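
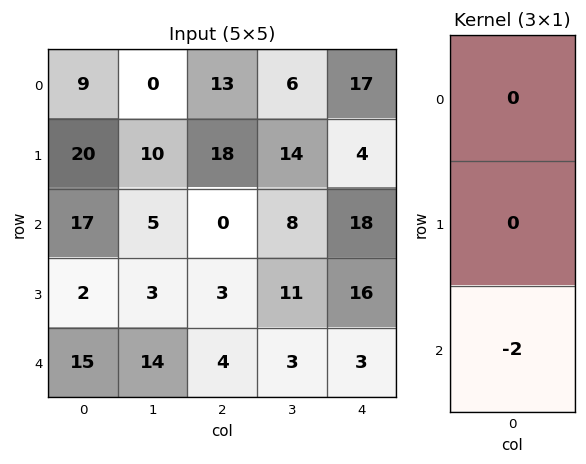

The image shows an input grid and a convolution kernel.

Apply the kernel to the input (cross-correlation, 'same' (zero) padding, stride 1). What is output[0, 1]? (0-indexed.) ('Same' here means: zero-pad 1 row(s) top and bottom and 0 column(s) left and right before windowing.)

The receptive field on the zero-padded input at this output position is [0 / 0 / 10]. Elementwise product with the kernel and sum: 10·-2.

-20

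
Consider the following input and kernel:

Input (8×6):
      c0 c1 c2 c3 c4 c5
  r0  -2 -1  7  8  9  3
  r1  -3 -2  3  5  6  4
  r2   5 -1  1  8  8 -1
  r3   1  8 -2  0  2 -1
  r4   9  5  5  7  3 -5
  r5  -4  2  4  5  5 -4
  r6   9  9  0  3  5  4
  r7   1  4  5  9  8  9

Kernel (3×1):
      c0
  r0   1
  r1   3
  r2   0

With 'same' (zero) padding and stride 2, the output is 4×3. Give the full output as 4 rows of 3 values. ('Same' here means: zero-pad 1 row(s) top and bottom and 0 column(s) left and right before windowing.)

Output[0,0]: The receptive field on the zero-padded input at this output position is [0 / -2 / -3]. Elementwise product with the kernel and sum: 0·1 + -2·3.
Output[0,1]: The receptive field on the zero-padded input at this output position is [0 / 7 / 3]. Elementwise product with the kernel and sum: 0·1 + 7·3.

-6 21 27
12 6 30
28 13 11
23 4 20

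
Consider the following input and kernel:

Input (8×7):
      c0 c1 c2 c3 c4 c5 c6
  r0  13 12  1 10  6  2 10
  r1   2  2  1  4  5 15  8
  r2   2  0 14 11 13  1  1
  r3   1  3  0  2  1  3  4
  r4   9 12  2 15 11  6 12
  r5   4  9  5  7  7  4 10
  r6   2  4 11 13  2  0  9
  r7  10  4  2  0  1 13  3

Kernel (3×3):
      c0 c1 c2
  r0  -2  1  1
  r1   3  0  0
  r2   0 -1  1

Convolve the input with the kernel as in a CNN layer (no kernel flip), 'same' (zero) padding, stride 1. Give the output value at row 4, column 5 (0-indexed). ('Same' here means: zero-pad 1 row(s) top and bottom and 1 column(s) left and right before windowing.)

The receptive field on the zero-padded input at this output position is [1 3 4 / 11 6 12 / 7 4 10]. Elementwise product with the kernel and sum: 1·-2 + 3·1 + 4·1 + 11·3 + 4·-1 + 10·1.

44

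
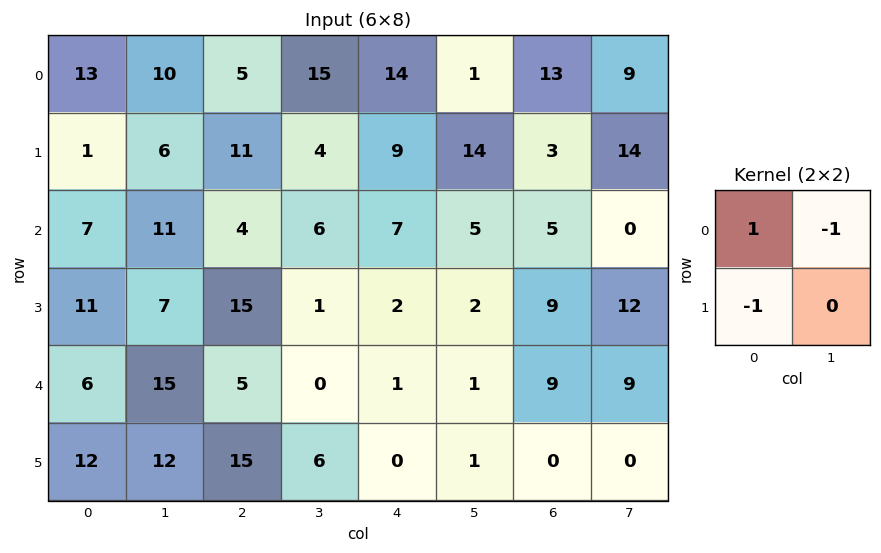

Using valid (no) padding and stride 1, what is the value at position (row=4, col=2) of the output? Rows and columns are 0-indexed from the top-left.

The receptive field on the input at this output position is [5 0 / 15 6]. Elementwise product with the kernel and sum: 5·1 + 0·-1 + 15·-1.

-10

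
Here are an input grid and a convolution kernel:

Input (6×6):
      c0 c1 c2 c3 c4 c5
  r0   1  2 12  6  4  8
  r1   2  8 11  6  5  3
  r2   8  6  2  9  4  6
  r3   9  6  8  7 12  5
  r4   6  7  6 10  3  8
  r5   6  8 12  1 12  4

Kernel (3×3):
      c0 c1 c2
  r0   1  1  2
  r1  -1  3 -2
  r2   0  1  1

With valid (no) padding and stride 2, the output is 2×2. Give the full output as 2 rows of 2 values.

Output[0,0]: The receptive field on the input at this output position is [1 2 12 / 2 8 11 / 8 6 2]. Elementwise product with the kernel and sum: 1·1 + 2·1 + 12·2 + 2·-1 + 8·3 + 11·-2 + 6·1 + 2·1.
Output[0,1]: The receptive field on the input at this output position is [12 6 4 / 11 6 5 / 2 9 4]. Elementwise product with the kernel and sum: 12·1 + 6·1 + 4·2 + 11·-1 + 6·3 + 5·-2 + 9·1 + 4·1.

35 36
24 21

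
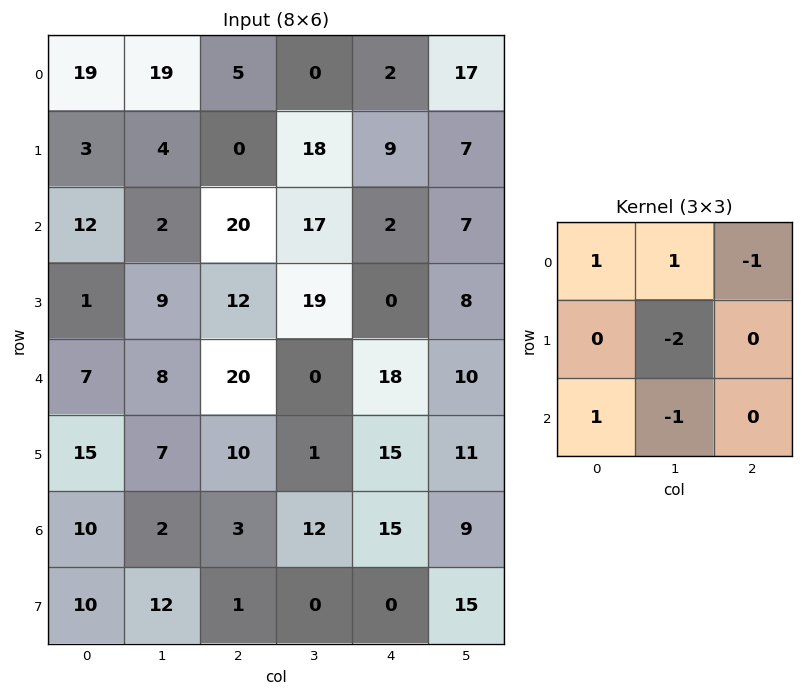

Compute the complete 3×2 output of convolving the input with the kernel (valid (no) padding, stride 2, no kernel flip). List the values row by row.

Output[0,0]: The receptive field on the input at this output position is [19 19 5 / 3 4 0 / 12 2 20]. Elementwise product with the kernel and sum: 19·1 + 19·1 + 5·-1 + 4·-2 + 12·1 + 2·-1.
Output[0,1]: The receptive field on the input at this output position is [5 0 2 / 0 18 9 / 20 17 2]. Elementwise product with the kernel and sum: 5·1 + 0·1 + 2·-1 + 18·-2 + 20·1 + 17·-1.

35 -30
-25 17
-11 -9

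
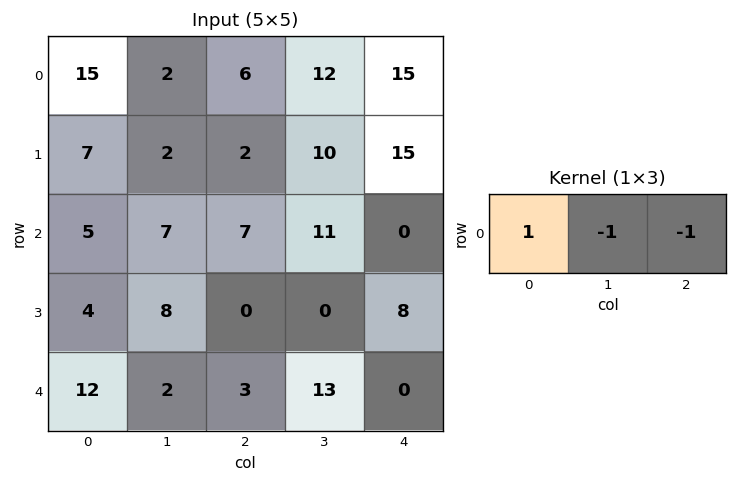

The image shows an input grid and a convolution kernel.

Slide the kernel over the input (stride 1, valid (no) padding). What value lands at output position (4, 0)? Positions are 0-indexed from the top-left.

7

The receptive field on the input at this output position is [12 2 3]. Elementwise product with the kernel and sum: 12·1 + 2·-1 + 3·-1.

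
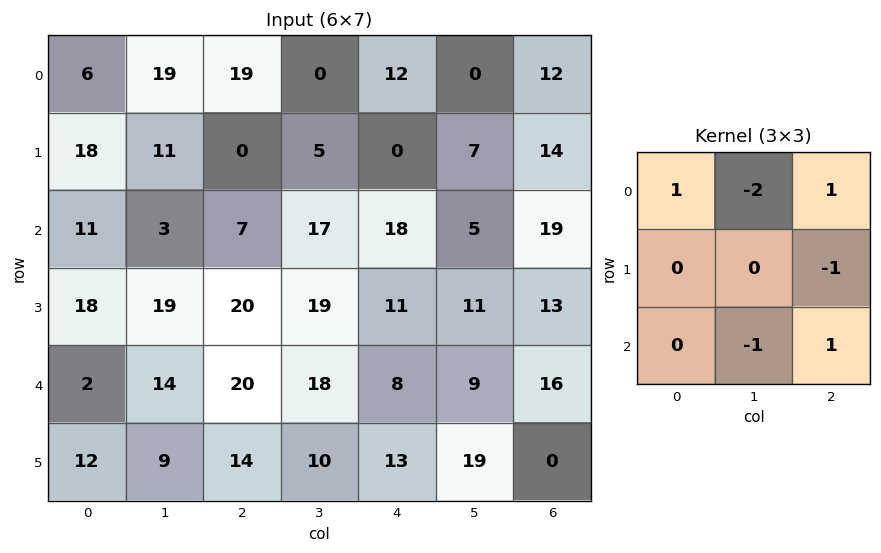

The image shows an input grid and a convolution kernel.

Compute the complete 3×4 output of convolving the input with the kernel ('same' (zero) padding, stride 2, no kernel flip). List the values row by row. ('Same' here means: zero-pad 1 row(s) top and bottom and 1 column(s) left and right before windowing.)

Output[0,0]: The receptive field on the zero-padded input at this output position is [0 0 0 / 0 6 19 / 0 18 11]. Elementwise product with the kernel and sum: 0·1 + 0·-2 + 0·1 + 19·-1 + 18·-1 + 11·1.
Output[0,1]: The receptive field on the zero-padded input at this output position is [0 0 0 / 19 19 0 / 11 0 5]. Elementwise product with the kernel and sum: 0·1 + 0·-2 + 0·1 + 0·-1 + 0·-1 + 5·1.

-26 5 7 -14
-27 -2 7 -34
-34 -24 5 -15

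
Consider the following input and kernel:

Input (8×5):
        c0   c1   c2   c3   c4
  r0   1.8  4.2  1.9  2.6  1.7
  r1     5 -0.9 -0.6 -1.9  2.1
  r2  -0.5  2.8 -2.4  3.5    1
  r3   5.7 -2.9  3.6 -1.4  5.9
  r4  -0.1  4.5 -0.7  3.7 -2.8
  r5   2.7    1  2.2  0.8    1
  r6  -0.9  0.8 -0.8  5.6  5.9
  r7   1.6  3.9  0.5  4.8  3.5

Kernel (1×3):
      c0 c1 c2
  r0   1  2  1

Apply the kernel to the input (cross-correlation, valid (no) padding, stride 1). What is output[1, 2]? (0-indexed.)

The receptive field on the input at this output position is [-0.6 -1.9 2.1]. Elementwise product with the kernel and sum: -0.6·1 + -1.9·2 + 2.1·1.

-2.3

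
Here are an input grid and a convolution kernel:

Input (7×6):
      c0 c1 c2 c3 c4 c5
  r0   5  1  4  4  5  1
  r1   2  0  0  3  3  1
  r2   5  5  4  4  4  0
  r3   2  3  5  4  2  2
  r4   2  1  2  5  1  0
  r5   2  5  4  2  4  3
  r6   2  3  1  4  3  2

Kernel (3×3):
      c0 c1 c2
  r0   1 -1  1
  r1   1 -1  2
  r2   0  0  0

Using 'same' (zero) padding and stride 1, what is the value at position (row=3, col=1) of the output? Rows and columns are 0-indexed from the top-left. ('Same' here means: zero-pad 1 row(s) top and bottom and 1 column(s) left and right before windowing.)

13

The receptive field on the zero-padded input at this output position is [5 5 4 / 2 3 5 / 2 1 2]. Elementwise product with the kernel and sum: 5·1 + 5·-1 + 4·1 + 2·1 + 3·-1 + 5·2.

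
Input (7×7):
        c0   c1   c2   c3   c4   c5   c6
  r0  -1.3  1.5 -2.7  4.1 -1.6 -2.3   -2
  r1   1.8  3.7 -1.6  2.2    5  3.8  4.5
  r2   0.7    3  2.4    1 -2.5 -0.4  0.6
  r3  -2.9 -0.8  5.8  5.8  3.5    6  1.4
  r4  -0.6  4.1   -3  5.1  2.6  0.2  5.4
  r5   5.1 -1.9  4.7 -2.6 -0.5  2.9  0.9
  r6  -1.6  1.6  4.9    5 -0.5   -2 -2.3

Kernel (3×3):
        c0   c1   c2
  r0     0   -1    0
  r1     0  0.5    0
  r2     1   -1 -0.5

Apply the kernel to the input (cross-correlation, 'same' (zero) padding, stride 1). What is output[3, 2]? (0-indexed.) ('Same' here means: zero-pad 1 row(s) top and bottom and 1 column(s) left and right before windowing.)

The receptive field on the zero-padded input at this output position is [3 2.4 1 / -0.8 5.8 5.8 / 4.1 -3 5.1]. Elementwise product with the kernel and sum: 2.4·-1 + 5.8·0.5 + 4.1·1 + -3·-1 + 5.1·-0.5.

5.05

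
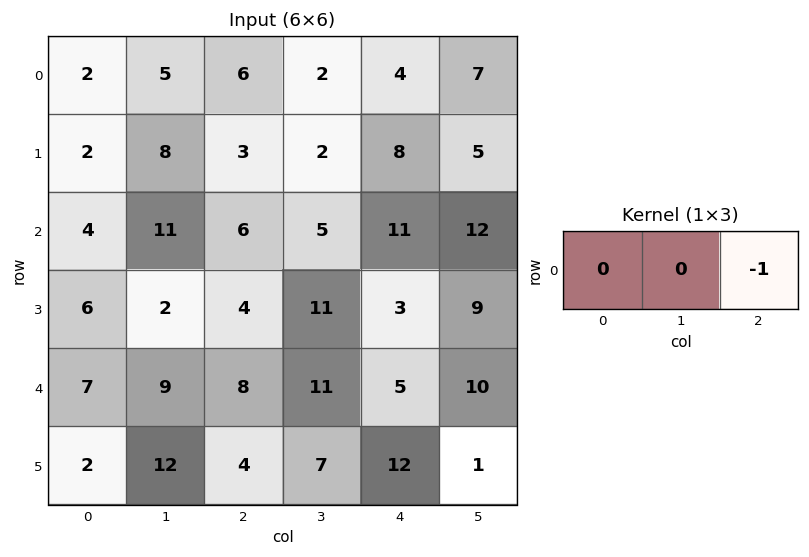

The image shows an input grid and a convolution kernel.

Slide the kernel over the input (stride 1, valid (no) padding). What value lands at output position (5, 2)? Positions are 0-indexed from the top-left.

The receptive field on the input at this output position is [4 7 12]. Elementwise product with the kernel and sum: 12·-1.

-12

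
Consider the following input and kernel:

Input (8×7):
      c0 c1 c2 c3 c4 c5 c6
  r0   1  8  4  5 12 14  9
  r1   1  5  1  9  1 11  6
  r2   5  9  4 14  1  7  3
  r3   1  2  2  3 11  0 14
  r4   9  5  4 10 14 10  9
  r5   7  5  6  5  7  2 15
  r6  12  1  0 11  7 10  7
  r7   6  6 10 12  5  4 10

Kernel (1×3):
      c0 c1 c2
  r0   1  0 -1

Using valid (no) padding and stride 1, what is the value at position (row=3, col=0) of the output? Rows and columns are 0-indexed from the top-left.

-1

The receptive field on the input at this output position is [1 2 2]. Elementwise product with the kernel and sum: 1·1 + 2·-1.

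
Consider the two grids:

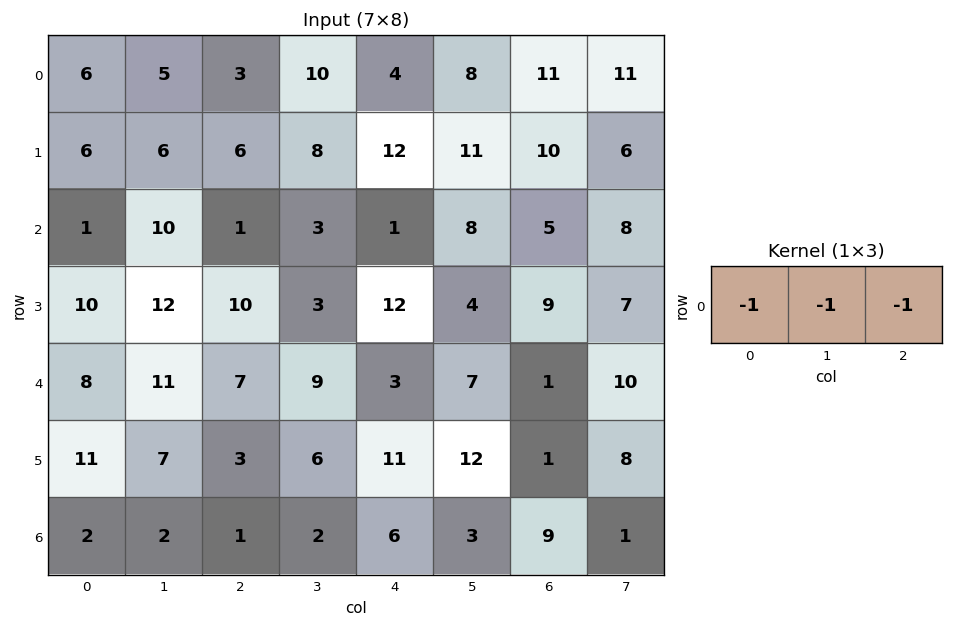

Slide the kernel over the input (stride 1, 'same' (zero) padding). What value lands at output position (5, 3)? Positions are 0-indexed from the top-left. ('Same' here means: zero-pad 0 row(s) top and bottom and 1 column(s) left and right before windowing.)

-20

The receptive field on the zero-padded input at this output position is [3 6 11]. Elementwise product with the kernel and sum: 3·-1 + 6·-1 + 11·-1.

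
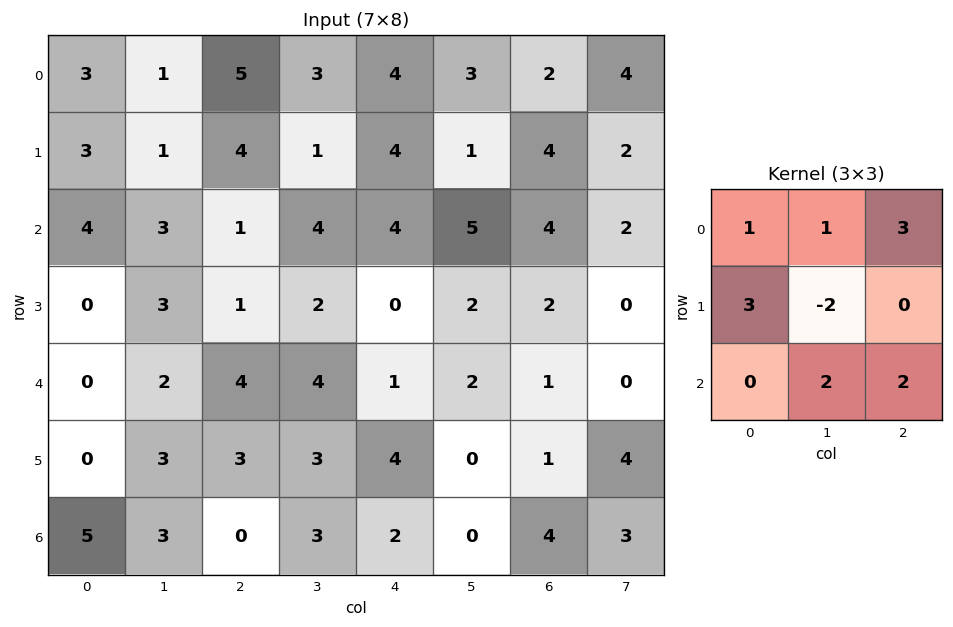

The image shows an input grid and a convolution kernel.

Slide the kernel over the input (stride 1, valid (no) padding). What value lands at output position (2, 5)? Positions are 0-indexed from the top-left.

19

The receptive field on the input at this output position is [5 4 2 / 2 2 0 / 2 1 0]. Elementwise product with the kernel and sum: 5·1 + 4·1 + 2·3 + 2·3 + 2·-2 + 1·2 + 0·2.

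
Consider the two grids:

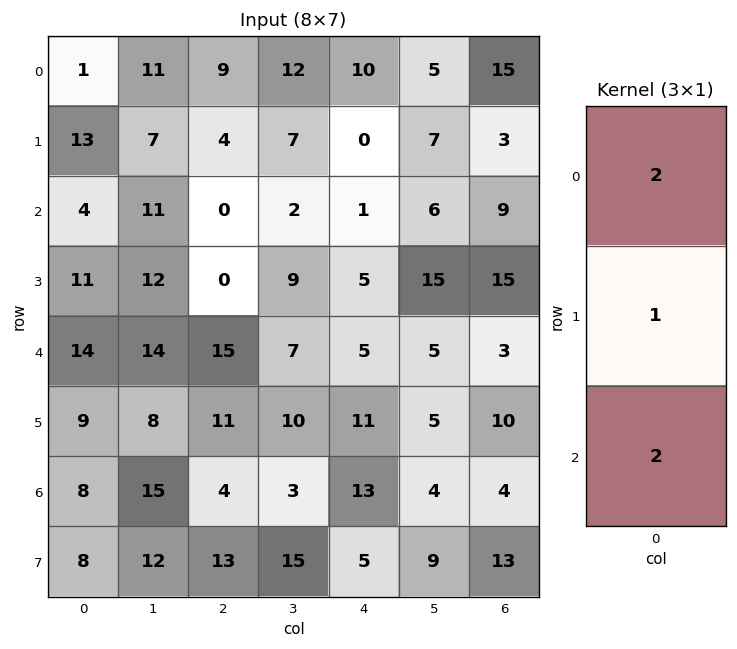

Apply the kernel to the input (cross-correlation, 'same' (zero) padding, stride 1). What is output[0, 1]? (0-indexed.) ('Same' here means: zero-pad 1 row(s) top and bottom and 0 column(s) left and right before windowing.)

The receptive field on the zero-padded input at this output position is [0 / 11 / 7]. Elementwise product with the kernel and sum: 0·2 + 11·1 + 7·2.

25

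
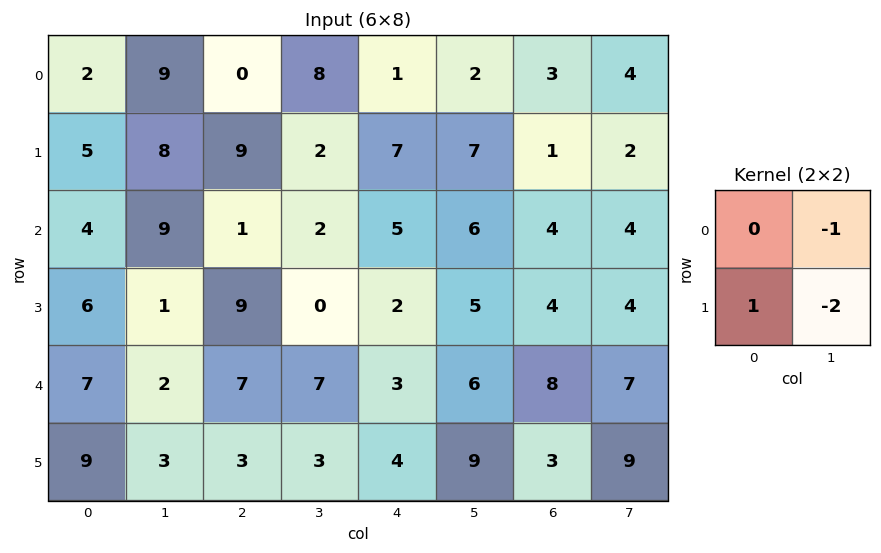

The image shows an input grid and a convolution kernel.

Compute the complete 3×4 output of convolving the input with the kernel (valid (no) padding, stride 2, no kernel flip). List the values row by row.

-20 -3 -9 -7
-5 7 -14 -8
1 -10 -20 -22

Output[0,0]: The receptive field on the input at this output position is [2 9 / 5 8]. Elementwise product with the kernel and sum: 9·-1 + 5·1 + 8·-2.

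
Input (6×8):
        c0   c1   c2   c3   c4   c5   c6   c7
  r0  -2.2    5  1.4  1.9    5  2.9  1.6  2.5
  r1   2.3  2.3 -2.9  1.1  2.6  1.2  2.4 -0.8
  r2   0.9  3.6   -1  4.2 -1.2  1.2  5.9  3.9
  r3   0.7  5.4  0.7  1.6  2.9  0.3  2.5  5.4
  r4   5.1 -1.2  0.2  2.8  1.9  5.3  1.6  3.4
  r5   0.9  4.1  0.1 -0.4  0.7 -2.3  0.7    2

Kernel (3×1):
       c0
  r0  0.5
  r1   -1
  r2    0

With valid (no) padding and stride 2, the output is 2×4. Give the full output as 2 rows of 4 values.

Output[0,0]: The receptive field on the input at this output position is [-2.2 / 2.3 / 0.9]. Elementwise product with the kernel and sum: -2.2·0.5 + 2.3·-1.

-3.4 3.6 -0.1 -1.6
-0.25 -1.2 -3.5 0.45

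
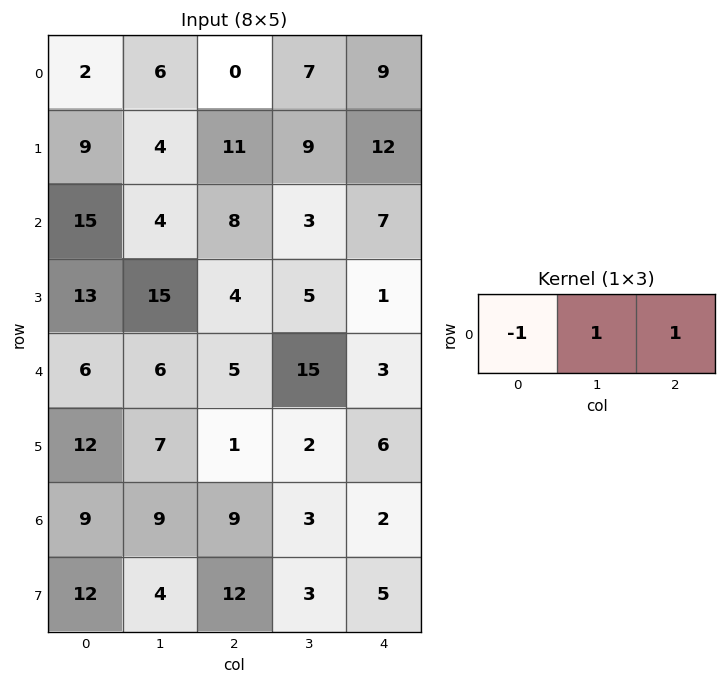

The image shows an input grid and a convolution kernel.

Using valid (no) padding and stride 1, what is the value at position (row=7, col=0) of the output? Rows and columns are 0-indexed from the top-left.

4

The receptive field on the input at this output position is [12 4 12]. Elementwise product with the kernel and sum: 12·-1 + 4·1 + 12·1.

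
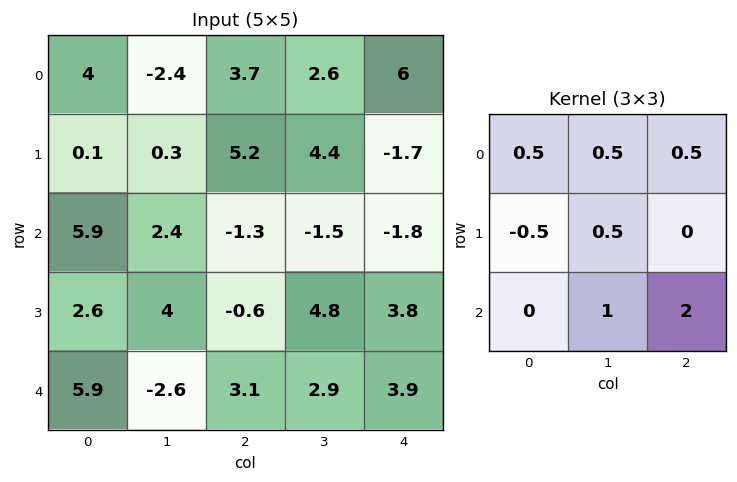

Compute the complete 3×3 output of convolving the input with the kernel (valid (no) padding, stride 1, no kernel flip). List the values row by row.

Output[0,0]: The receptive field on the input at this output position is [4 -2.4 3.7 / 0.1 0.3 5.2 / 5.9 2.4 -1.3]. Elementwise product with the kernel and sum: 4·0.5 + -2.4·0.5 + 3.7·0.5 + 0.1·-0.5 + 0.3·0.5 + 2.4·1 + -1.3·2.
Output[0,1]: The receptive field on the input at this output position is [-2.4 3.7 2.6 / 0.3 5.2 4.4 / 2.4 -1.3 -1.5]. Elementwise product with the kernel and sum: -2.4·0.5 + 3.7·0.5 + 2.6·0.5 + 0.3·-0.5 + 5.2·0.5 + -1.3·1 + -1.5·2.

2.55 0.1 0.65
3.85 12.1 16.25
7.8 6.4 11.1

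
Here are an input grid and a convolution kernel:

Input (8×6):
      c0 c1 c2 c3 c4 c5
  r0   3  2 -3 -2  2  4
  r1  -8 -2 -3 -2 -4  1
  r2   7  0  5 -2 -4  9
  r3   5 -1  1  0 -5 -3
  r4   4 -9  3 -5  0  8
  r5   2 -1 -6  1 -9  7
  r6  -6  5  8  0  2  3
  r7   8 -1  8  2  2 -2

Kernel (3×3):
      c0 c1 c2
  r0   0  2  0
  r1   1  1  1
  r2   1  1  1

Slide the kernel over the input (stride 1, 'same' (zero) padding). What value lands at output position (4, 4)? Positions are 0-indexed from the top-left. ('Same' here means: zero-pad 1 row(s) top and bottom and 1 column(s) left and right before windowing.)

-8

The receptive field on the zero-padded input at this output position is [0 -5 -3 / -5 0 8 / 1 -9 7]. Elementwise product with the kernel and sum: -5·2 + -5·1 + 0·1 + 8·1 + 1·1 + -9·1 + 7·1.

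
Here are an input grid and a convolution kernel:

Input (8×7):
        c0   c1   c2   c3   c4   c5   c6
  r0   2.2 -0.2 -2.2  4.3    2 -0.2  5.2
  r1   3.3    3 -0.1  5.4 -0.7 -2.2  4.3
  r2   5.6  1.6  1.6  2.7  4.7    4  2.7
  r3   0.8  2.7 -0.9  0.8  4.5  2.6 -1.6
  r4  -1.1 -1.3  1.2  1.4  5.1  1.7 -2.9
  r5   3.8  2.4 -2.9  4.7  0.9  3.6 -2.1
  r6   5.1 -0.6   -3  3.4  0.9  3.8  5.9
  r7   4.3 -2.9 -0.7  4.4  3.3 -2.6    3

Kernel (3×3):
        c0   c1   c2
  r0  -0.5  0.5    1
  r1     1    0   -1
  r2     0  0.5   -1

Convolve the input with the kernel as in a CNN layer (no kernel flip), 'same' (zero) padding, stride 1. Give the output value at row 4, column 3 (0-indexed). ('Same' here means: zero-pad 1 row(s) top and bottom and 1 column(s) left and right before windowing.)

2.9

The receptive field on the zero-padded input at this output position is [-0.9 0.8 4.5 / 1.2 1.4 5.1 / -2.9 4.7 0.9]. Elementwise product with the kernel and sum: -0.9·-0.5 + 0.8·0.5 + 4.5·1 + 1.2·1 + 5.1·-1 + 4.7·0.5 + 0.9·-1.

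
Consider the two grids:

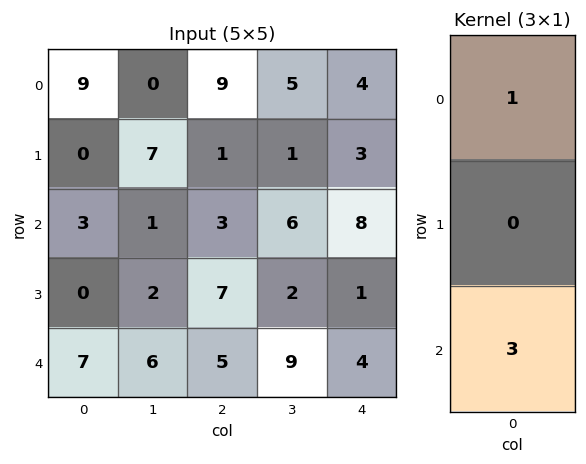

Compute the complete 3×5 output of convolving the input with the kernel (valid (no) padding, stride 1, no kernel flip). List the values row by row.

Output[0,0]: The receptive field on the input at this output position is [9 / 0 / 3]. Elementwise product with the kernel and sum: 9·1 + 3·3.
Output[0,1]: The receptive field on the input at this output position is [0 / 7 / 1]. Elementwise product with the kernel and sum: 0·1 + 1·3.

18 3 18 23 28
0 13 22 7 6
24 19 18 33 20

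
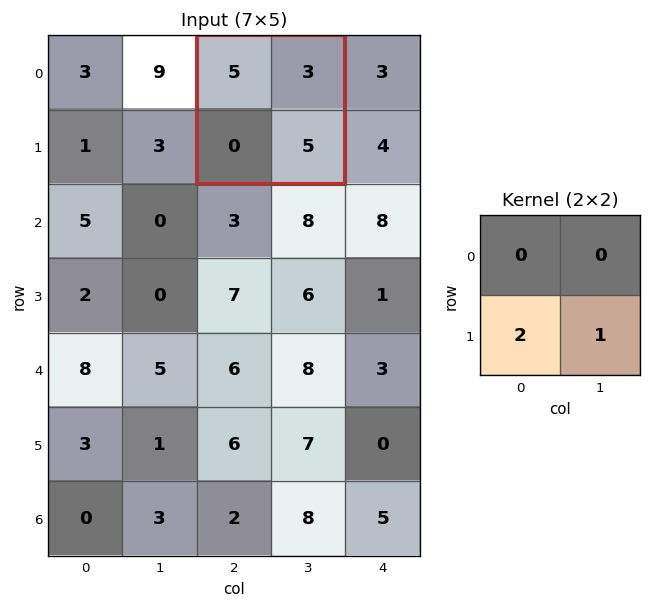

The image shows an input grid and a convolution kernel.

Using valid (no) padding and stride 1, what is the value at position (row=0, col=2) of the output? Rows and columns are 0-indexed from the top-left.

5

The receptive field on the input at this output position is [5 3 / 0 5]. Elementwise product with the kernel and sum: 0·2 + 5·1.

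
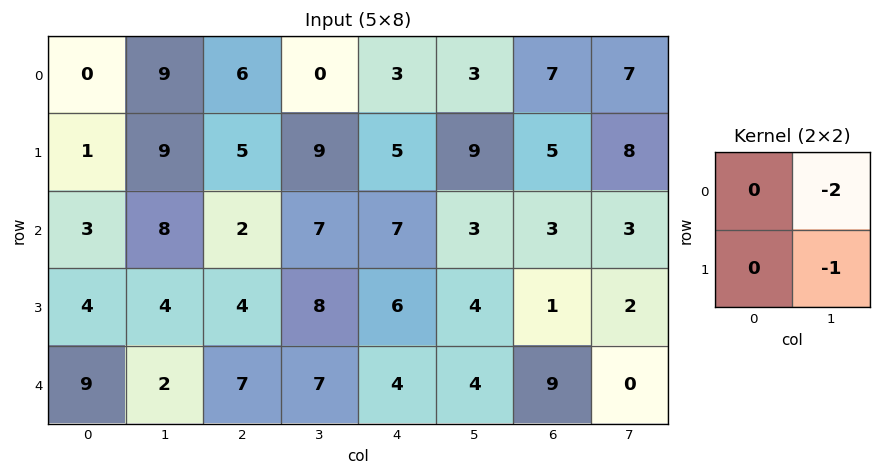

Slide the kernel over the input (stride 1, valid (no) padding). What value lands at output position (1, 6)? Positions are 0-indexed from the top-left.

The receptive field on the input at this output position is [5 8 / 3 3]. Elementwise product with the kernel and sum: 8·-2 + 3·-1.

-19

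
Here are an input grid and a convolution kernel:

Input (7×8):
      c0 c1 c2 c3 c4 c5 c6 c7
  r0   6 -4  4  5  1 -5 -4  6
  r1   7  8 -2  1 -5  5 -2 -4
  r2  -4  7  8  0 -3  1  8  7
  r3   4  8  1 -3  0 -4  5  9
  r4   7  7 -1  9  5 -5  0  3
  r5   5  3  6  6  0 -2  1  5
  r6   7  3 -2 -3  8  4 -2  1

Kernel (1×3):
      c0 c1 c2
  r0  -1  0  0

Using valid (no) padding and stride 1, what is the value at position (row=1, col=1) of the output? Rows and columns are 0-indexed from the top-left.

The receptive field on the input at this output position is [8 -2 1]. Elementwise product with the kernel and sum: 8·-1.

-8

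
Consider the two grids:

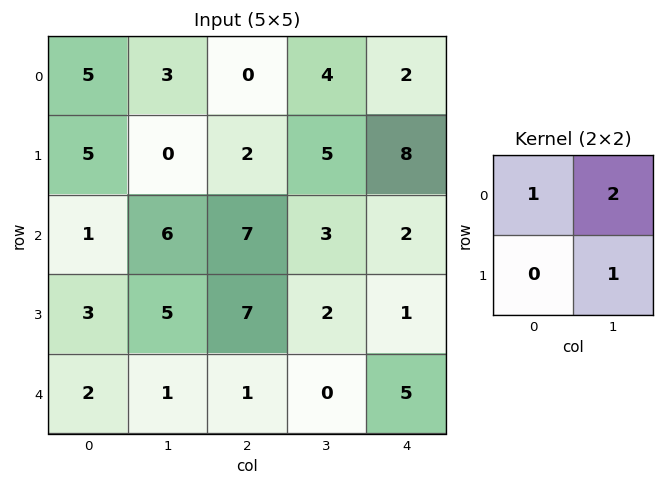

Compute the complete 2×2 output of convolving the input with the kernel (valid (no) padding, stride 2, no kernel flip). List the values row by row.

11 13
18 15

Output[0,0]: The receptive field on the input at this output position is [5 3 / 5 0]. Elementwise product with the kernel and sum: 5·1 + 3·2 + 0·1.
Output[0,1]: The receptive field on the input at this output position is [0 4 / 2 5]. Elementwise product with the kernel and sum: 0·1 + 4·2 + 5·1.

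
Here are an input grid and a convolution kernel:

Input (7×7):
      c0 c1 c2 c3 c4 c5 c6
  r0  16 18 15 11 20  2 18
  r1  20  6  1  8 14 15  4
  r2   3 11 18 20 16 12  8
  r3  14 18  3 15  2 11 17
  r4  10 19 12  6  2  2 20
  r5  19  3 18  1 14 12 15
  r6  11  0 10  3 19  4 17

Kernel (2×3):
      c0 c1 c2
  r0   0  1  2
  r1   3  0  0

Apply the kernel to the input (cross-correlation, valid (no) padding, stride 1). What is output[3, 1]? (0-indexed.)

90

The receptive field on the input at this output position is [18 3 15 / 19 12 6]. Elementwise product with the kernel and sum: 3·1 + 15·2 + 19·3.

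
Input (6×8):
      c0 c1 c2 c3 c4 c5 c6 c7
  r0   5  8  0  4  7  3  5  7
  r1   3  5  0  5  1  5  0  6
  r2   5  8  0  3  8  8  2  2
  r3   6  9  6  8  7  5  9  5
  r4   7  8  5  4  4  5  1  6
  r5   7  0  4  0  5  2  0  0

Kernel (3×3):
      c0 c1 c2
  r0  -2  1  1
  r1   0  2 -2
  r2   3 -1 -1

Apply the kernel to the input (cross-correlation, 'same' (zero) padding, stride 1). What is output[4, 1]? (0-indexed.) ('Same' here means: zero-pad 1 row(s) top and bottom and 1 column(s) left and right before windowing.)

26

The receptive field on the zero-padded input at this output position is [6 9 6 / 7 8 5 / 7 0 4]. Elementwise product with the kernel and sum: 6·-2 + 9·1 + 6·1 + 8·2 + 5·-2 + 7·3 + 0·-1 + 4·-1.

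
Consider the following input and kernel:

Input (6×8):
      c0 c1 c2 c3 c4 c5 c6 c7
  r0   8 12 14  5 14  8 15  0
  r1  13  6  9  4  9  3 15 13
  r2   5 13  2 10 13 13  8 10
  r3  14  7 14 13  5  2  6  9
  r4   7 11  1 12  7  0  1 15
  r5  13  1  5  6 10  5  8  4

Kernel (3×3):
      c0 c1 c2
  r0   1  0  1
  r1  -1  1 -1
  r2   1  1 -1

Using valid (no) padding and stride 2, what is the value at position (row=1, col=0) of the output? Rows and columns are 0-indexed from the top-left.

3

The receptive field on the input at this output position is [5 13 2 / 14 7 14 / 7 11 1]. Elementwise product with the kernel and sum: 5·1 + 2·1 + 14·-1 + 7·1 + 14·-1 + 7·1 + 11·1 + 1·-1.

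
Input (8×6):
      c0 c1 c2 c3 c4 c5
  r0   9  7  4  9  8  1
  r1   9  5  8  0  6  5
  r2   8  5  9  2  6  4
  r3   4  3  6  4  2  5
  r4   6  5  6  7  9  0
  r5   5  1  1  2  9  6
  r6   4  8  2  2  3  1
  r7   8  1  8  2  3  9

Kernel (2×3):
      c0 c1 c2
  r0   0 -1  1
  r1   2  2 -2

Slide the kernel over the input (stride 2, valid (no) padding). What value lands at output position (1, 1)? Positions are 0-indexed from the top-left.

The receptive field on the input at this output position is [9 2 6 / 6 4 2]. Elementwise product with the kernel and sum: 2·-1 + 6·1 + 6·2 + 4·2 + 2·-2.

20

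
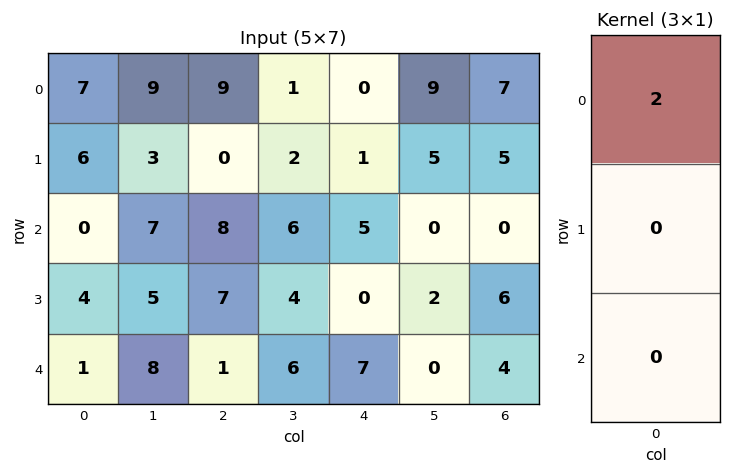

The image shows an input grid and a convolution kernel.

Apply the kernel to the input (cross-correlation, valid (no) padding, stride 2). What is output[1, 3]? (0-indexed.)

0

The receptive field on the input at this output position is [0 / 6 / 4]. Elementwise product with the kernel and sum: 0·2.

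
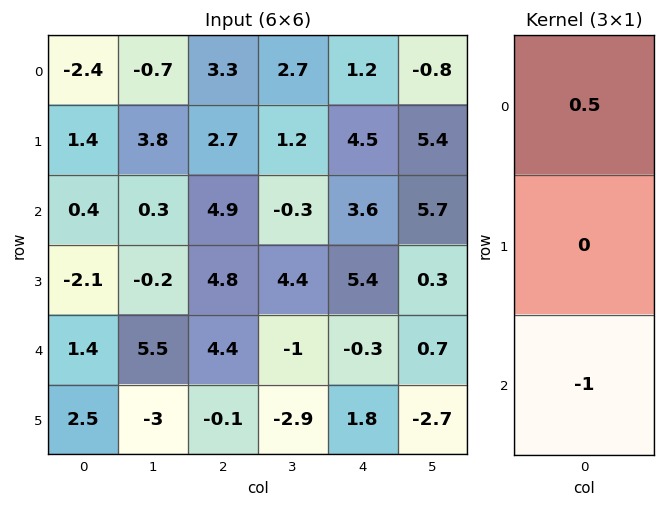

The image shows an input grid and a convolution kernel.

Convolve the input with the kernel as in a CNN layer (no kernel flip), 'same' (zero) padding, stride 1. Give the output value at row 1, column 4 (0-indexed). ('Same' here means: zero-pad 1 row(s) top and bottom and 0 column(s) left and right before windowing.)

The receptive field on the zero-padded input at this output position is [1.2 / 4.5 / 3.6]. Elementwise product with the kernel and sum: 1.2·0.5 + 3.6·-1.

-3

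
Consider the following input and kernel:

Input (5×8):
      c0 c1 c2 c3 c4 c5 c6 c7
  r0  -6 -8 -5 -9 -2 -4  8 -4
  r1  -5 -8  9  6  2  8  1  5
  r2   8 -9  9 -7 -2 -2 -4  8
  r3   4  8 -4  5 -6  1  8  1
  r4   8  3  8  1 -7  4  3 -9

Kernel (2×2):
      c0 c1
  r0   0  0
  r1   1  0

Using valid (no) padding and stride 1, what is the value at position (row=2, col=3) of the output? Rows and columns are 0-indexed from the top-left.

5

The receptive field on the input at this output position is [-7 -2 / 5 -6]. Elementwise product with the kernel and sum: 5·1.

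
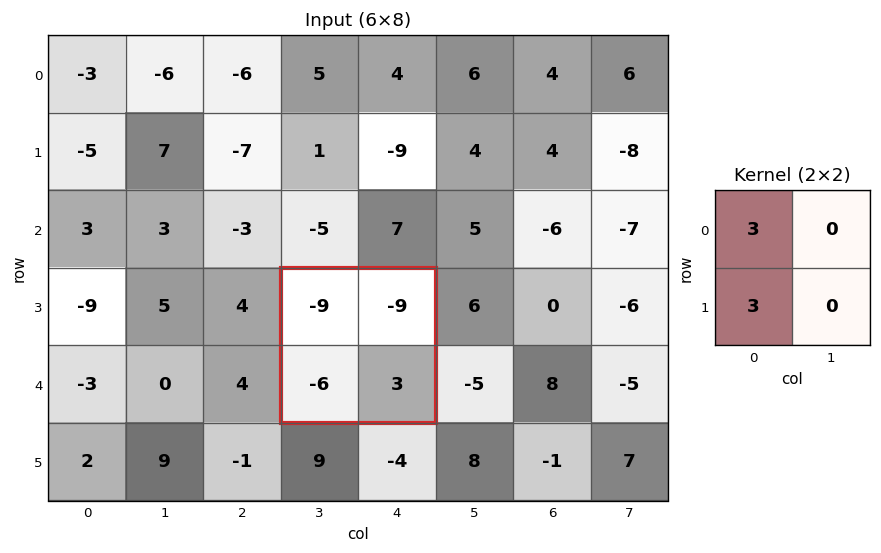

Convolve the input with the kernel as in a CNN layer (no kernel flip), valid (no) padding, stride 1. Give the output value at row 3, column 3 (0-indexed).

The receptive field on the input at this output position is [-9 -9 / -6 3]. Elementwise product with the kernel and sum: -9·3 + -6·3.

-45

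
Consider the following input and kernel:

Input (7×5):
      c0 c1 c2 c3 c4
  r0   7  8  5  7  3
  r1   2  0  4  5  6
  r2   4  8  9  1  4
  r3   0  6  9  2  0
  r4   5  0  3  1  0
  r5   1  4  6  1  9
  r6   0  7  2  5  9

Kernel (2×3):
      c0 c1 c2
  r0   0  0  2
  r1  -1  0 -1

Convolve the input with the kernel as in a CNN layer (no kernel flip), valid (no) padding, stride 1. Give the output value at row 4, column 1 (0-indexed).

-3

The receptive field on the input at this output position is [0 3 1 / 4 6 1]. Elementwise product with the kernel and sum: 1·2 + 4·-1 + 1·-1.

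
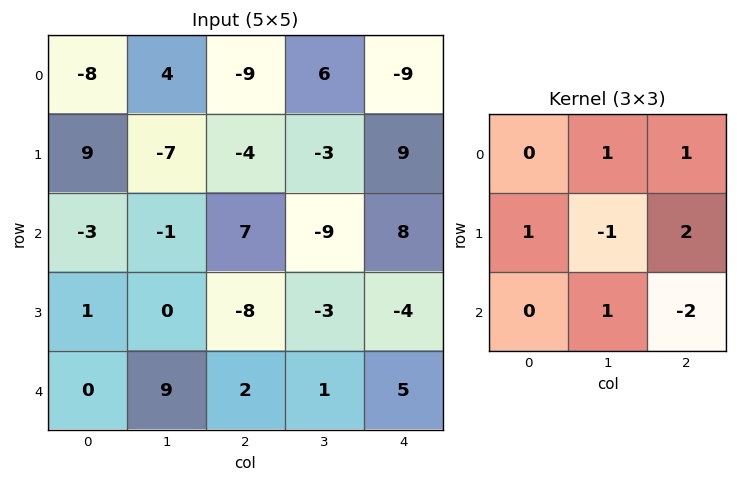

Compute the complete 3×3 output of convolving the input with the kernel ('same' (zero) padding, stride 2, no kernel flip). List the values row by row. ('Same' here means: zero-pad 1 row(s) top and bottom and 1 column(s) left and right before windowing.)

39 27 24
4 -35 -12
19 -2 -8

Output[0,0]: The receptive field on the zero-padded input at this output position is [0 0 0 / 0 -8 4 / 0 9 -7]. Elementwise product with the kernel and sum: 0·1 + 0·1 + 0·1 + -8·-1 + 4·2 + 9·1 + -7·-2.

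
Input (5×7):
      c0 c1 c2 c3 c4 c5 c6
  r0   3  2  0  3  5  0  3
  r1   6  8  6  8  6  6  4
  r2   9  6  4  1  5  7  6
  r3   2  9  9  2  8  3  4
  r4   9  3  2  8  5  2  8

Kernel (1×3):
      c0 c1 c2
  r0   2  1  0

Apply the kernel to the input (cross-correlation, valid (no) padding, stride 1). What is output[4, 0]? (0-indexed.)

21

The receptive field on the input at this output position is [9 3 2]. Elementwise product with the kernel and sum: 9·2 + 3·1.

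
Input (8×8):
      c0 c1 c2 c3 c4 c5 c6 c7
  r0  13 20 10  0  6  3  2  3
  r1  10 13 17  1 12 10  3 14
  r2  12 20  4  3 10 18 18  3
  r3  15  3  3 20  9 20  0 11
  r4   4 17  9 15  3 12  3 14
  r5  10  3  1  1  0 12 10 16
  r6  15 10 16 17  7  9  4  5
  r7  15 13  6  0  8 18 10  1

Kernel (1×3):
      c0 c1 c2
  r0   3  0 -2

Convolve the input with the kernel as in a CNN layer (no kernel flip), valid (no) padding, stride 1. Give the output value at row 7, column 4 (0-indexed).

The receptive field on the input at this output position is [8 18 10]. Elementwise product with the kernel and sum: 8·3 + 10·-2.

4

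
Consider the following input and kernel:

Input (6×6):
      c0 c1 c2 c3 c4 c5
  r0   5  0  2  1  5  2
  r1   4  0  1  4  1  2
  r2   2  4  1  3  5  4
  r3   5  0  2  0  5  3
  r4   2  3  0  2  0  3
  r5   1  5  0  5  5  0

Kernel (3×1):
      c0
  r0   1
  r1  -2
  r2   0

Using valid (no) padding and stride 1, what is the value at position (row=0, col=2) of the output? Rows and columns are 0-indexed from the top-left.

0

The receptive field on the input at this output position is [2 / 1 / 1]. Elementwise product with the kernel and sum: 2·1 + 1·-2.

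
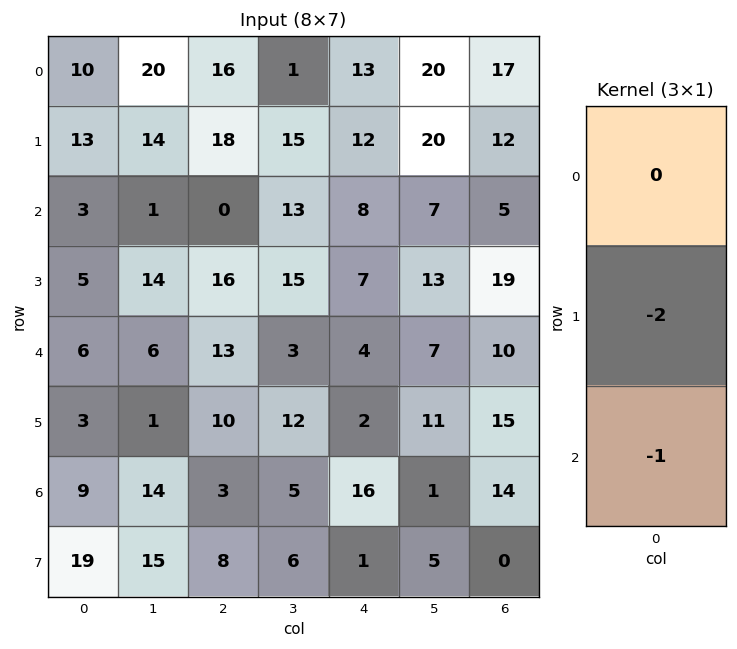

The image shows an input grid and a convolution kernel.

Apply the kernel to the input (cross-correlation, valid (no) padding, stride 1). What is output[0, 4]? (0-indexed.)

-32

The receptive field on the input at this output position is [13 / 12 / 8]. Elementwise product with the kernel and sum: 12·-2 + 8·-1.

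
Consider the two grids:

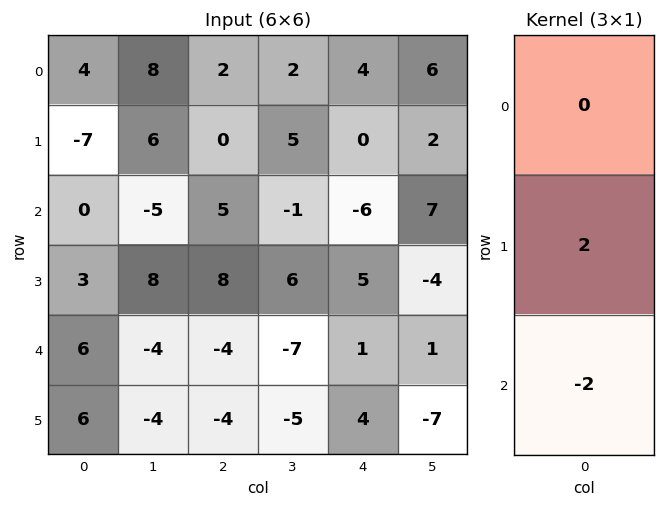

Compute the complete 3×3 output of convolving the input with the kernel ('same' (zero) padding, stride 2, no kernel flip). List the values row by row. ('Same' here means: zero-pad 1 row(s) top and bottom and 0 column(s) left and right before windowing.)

22 4 8
-6 -6 -22
0 0 -6

Output[0,0]: The receptive field on the zero-padded input at this output position is [0 / 4 / -7]. Elementwise product with the kernel and sum: 4·2 + -7·-2.
Output[0,1]: The receptive field on the zero-padded input at this output position is [0 / 2 / 0]. Elementwise product with the kernel and sum: 2·2 + 0·-2.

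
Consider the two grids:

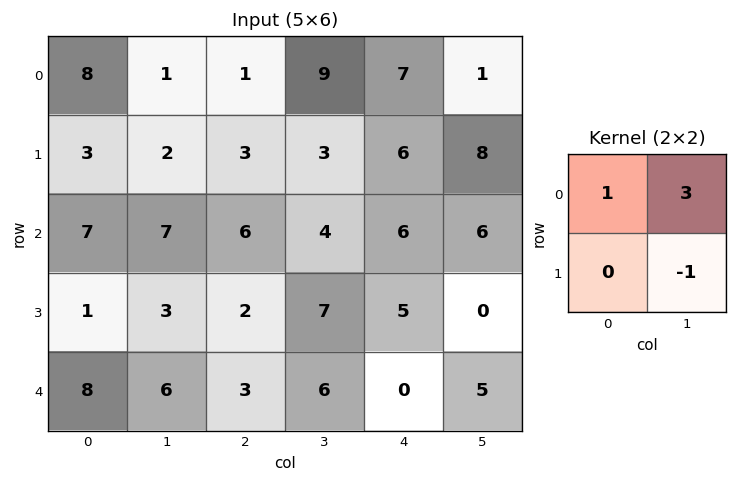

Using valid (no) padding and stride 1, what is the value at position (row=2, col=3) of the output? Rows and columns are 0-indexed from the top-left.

17

The receptive field on the input at this output position is [4 6 / 7 5]. Elementwise product with the kernel and sum: 4·1 + 6·3 + 5·-1.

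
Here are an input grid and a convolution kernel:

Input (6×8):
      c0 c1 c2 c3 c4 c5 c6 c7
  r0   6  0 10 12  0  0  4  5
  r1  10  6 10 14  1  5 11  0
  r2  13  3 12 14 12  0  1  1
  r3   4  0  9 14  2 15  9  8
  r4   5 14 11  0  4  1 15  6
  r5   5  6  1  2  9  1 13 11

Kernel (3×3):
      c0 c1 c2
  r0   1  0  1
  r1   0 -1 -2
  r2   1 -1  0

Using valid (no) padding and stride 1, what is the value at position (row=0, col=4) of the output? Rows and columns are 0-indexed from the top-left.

The receptive field on the input at this output position is [0 0 4 / 1 5 11 / 12 0 1]. Elementwise product with the kernel and sum: 0·1 + 4·1 + 5·-1 + 11·-2 + 12·1 + 0·-1.

-11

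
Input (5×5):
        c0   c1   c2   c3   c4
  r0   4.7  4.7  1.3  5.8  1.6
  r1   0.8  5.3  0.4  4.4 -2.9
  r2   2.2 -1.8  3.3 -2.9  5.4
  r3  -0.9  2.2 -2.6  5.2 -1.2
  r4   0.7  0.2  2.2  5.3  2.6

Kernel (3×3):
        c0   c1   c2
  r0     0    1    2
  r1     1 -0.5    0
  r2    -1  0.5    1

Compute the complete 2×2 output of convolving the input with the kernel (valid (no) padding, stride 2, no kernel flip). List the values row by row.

Output[0,0]: The receptive field on the input at this output position is [4.7 4.7 1.3 / 0.8 5.3 0.4 / 2.2 -1.8 3.3]. Elementwise product with the kernel and sum: 4.7·1 + 1.3·2 + 0.8·1 + 5.3·-0.5 + 2.2·-1 + -1.8·0.5 + 3.3·1.
Output[0,1]: The receptive field on the input at this output position is [1.3 5.8 1.6 / 0.4 4.4 -2.9 / 3.3 -2.9 5.4]. Elementwise product with the kernel and sum: 5.8·1 + 1.6·2 + 0.4·1 + 4.4·-0.5 + 3.3·-1 + -2.9·0.5 + 5.4·1.

5.65 7.85
4.4 5.75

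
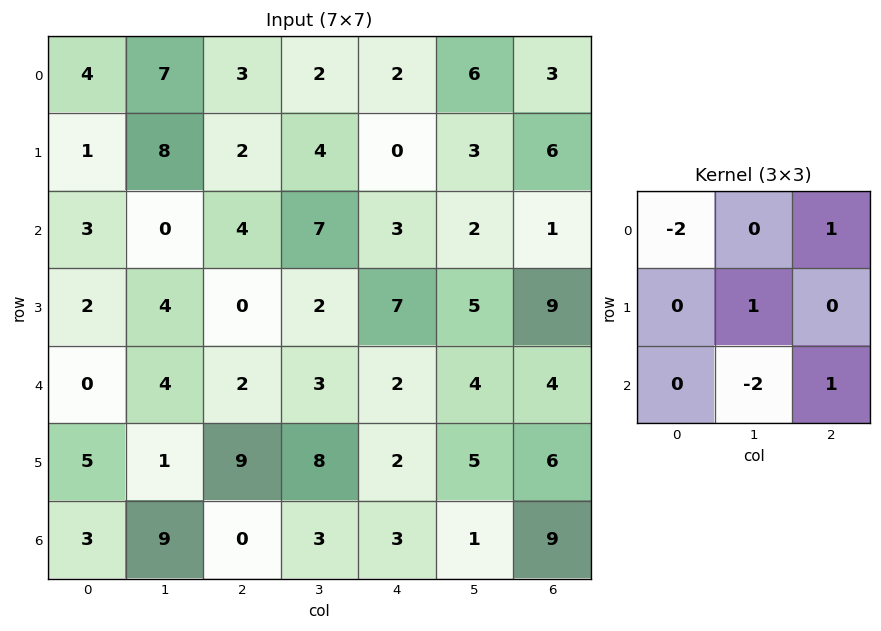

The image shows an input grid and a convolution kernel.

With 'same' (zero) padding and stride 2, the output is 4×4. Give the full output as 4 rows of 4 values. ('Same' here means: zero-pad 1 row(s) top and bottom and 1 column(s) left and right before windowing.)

10 3 5 -9
11 -6 -11 -23
-5 -14 4 -18
4 6 -8 -1

Output[0,0]: The receptive field on the zero-padded input at this output position is [0 0 0 / 0 4 7 / 0 1 8]. Elementwise product with the kernel and sum: 0·-2 + 0·1 + 4·1 + 1·-2 + 8·1.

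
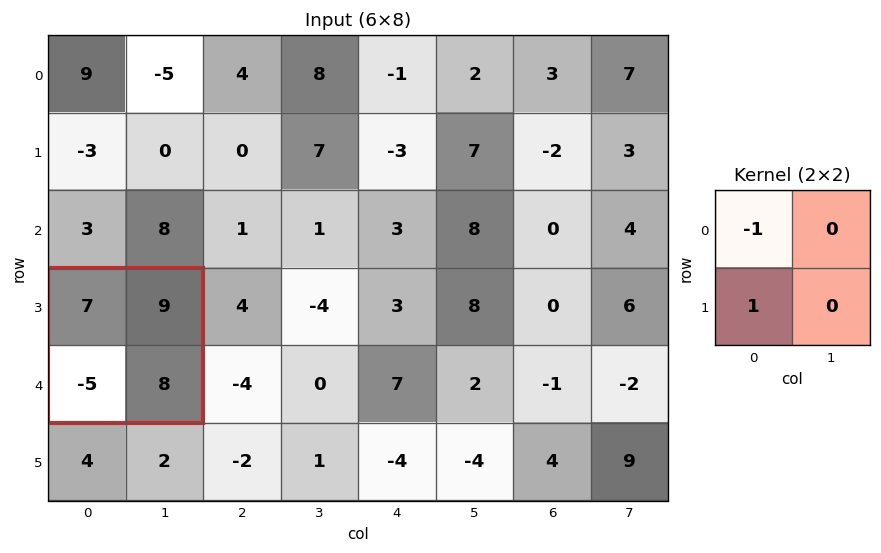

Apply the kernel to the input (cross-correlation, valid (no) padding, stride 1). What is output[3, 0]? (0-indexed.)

The receptive field on the input at this output position is [7 9 / -5 8]. Elementwise product with the kernel and sum: 7·-1 + -5·1.

-12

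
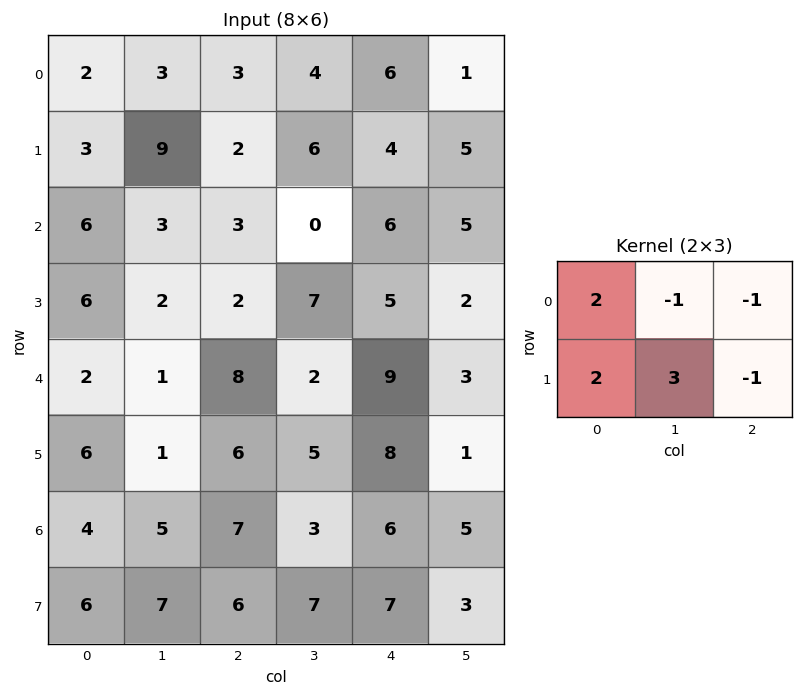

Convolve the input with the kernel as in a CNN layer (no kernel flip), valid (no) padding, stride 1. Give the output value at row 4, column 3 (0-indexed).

25

The receptive field on the input at this output position is [2 9 3 / 5 8 1]. Elementwise product with the kernel and sum: 2·2 + 9·-1 + 3·-1 + 5·2 + 8·3 + 1·-1.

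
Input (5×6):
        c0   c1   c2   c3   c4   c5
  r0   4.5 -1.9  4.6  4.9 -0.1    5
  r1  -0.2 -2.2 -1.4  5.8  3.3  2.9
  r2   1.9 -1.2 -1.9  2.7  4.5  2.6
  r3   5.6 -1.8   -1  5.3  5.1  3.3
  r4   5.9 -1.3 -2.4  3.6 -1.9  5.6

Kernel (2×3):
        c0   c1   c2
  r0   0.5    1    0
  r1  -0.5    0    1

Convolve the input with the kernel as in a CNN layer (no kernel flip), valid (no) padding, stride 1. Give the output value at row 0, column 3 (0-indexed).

The receptive field on the input at this output position is [4.9 -0.1 5 / 5.8 3.3 2.9]. Elementwise product with the kernel and sum: 4.9·0.5 + -0.1·1 + 5.8·-0.5 + 2.9·1.

2.35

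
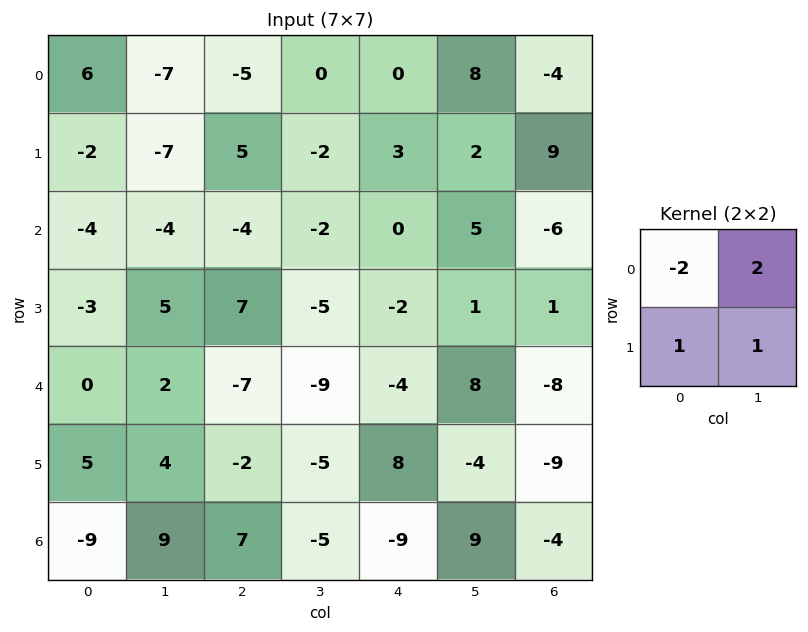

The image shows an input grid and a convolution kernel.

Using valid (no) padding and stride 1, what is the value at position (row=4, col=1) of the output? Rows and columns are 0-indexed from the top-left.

The receptive field on the input at this output position is [2 -7 / 4 -2]. Elementwise product with the kernel and sum: 2·-2 + -7·2 + 4·1 + -2·1.

-16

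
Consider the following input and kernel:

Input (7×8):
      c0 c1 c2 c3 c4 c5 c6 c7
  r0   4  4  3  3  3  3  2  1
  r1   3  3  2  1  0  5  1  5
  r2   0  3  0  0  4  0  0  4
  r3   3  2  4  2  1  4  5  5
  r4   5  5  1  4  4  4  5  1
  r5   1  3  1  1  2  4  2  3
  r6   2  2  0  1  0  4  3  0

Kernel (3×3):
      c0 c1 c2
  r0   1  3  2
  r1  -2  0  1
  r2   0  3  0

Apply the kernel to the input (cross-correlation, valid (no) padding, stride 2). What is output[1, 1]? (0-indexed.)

13

The receptive field on the input at this output position is [0 0 4 / 4 2 1 / 1 4 4]. Elementwise product with the kernel and sum: 0·1 + 0·3 + 4·2 + 4·-2 + 1·1 + 4·3.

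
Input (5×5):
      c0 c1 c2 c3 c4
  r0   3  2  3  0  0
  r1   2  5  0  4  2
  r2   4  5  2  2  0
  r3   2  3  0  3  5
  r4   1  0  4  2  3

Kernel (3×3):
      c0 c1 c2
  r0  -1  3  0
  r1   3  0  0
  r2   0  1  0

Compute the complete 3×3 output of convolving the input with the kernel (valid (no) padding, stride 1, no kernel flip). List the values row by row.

Output[0,0]: The receptive field on the input at this output position is [3 2 3 / 2 5 0 / 4 5 2]. Elementwise product with the kernel and sum: 3·-1 + 2·3 + 2·3 + 5·1.

14 24 -1
28 10 21
17 14 6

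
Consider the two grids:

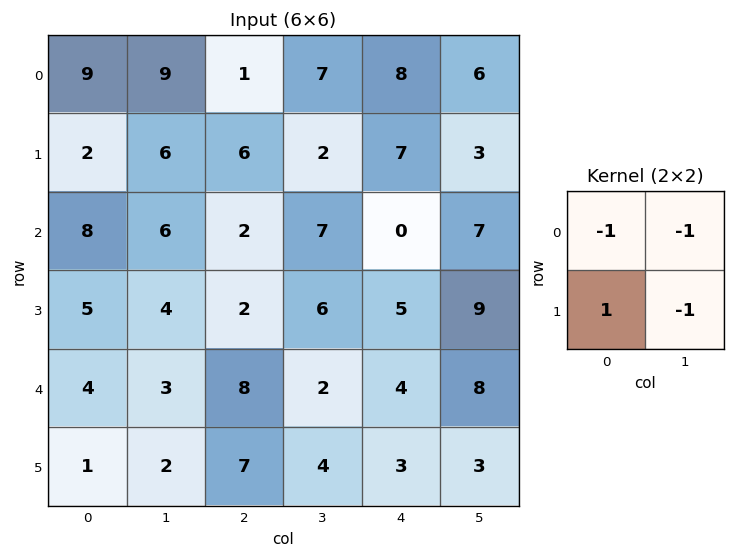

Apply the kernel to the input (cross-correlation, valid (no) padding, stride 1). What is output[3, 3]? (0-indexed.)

-13

The receptive field on the input at this output position is [6 5 / 2 4]. Elementwise product with the kernel and sum: 6·-1 + 5·-1 + 2·1 + 4·-1.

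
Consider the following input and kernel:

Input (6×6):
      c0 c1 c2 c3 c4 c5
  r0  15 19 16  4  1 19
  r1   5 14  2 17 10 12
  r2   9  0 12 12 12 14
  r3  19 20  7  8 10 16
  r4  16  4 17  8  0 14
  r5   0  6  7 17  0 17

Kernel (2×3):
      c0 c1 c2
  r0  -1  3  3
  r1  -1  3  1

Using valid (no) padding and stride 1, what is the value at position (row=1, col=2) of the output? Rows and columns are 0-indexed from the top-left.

115

The receptive field on the input at this output position is [2 17 10 / 12 12 12]. Elementwise product with the kernel and sum: 2·-1 + 17·3 + 10·3 + 12·-1 + 12·3 + 12·1.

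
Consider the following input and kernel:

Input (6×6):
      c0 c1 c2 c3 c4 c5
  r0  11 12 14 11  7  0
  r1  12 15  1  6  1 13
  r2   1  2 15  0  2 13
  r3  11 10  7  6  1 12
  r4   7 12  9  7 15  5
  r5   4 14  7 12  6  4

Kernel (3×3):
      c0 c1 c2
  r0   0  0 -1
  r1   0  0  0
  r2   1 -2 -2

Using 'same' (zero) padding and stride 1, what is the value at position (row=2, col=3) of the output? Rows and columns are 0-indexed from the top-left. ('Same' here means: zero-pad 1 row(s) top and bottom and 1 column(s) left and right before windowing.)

-8

The receptive field on the zero-padded input at this output position is [1 6 1 / 15 0 2 / 7 6 1]. Elementwise product with the kernel and sum: 1·-1 + 7·1 + 6·-2 + 1·-2.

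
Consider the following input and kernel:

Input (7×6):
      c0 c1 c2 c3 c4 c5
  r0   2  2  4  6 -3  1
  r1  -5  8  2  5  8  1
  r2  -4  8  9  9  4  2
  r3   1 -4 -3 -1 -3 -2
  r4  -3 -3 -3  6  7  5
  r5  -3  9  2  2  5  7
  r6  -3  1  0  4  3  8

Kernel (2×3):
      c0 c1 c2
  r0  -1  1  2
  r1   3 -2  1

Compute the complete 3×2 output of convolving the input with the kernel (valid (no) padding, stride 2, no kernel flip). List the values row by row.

-21 0
38 -2
-31 30

Output[0,0]: The receptive field on the input at this output position is [2 2 4 / -5 8 2]. Elementwise product with the kernel and sum: 2·-1 + 2·1 + 4·2 + -5·3 + 8·-2 + 2·1.
Output[0,1]: The receptive field on the input at this output position is [4 6 -3 / 2 5 8]. Elementwise product with the kernel and sum: 4·-1 + 6·1 + -3·2 + 2·3 + 5·-2 + 8·1.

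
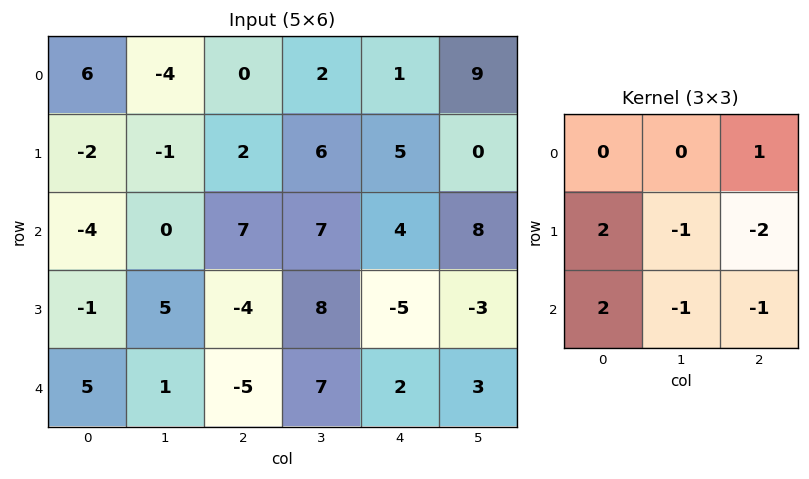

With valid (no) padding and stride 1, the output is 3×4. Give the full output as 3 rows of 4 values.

Output[0,0]: The receptive field on the input at this output position is [6 -4 0 / -2 -1 2 / -4 0 7]. Elementwise product with the kernel and sum: 0·1 + -2·2 + -1·-1 + 2·-2 + -4·2 + 0·-1 + 7·-1.

-22 -28 -8 18
-23 -9 -7 18
22 5 -21 44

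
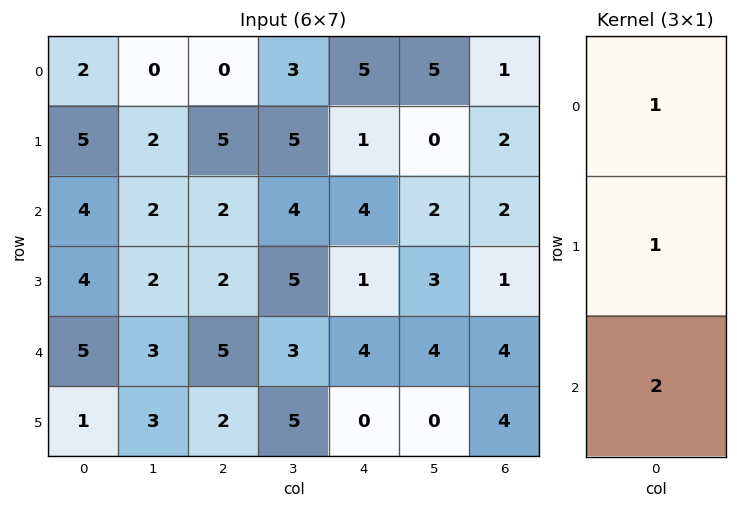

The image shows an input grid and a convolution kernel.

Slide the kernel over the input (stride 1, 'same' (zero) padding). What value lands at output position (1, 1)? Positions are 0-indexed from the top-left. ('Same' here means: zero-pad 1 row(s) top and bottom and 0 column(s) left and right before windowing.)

The receptive field on the zero-padded input at this output position is [0 / 2 / 2]. Elementwise product with the kernel and sum: 0·1 + 2·1 + 2·2.

6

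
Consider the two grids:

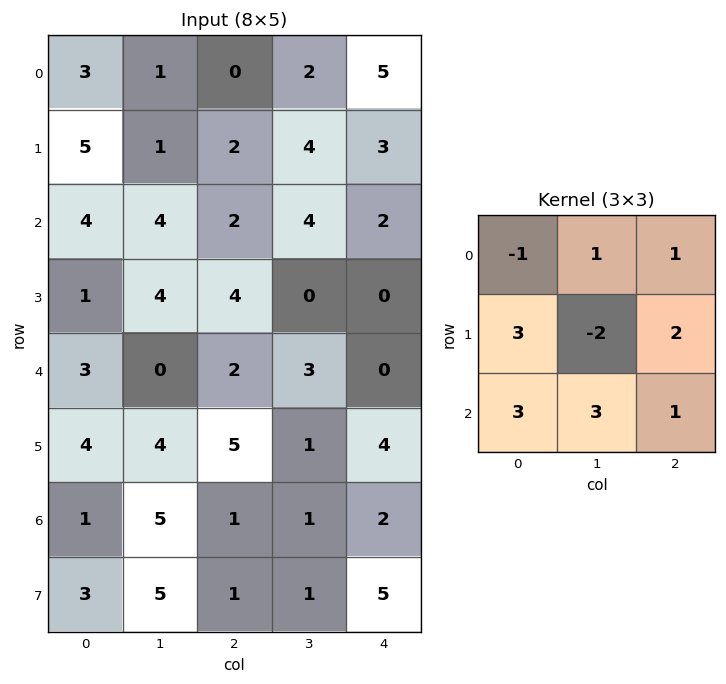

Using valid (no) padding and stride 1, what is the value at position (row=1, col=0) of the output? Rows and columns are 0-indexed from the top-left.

The receptive field on the input at this output position is [5 1 2 / 4 4 2 / 1 4 4]. Elementwise product with the kernel and sum: 5·-1 + 1·1 + 2·1 + 4·3 + 4·-2 + 2·2 + 1·3 + 4·3 + 4·1.

25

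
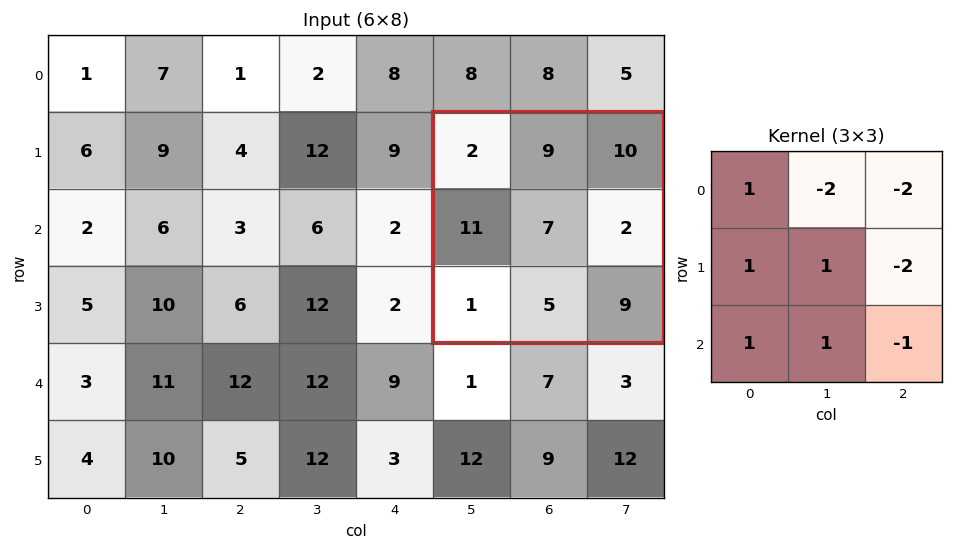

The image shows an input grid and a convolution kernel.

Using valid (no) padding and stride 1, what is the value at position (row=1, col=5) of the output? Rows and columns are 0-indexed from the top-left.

The receptive field on the input at this output position is [2 9 10 / 11 7 2 / 1 5 9]. Elementwise product with the kernel and sum: 2·1 + 9·-2 + 10·-2 + 11·1 + 7·1 + 2·-2 + 1·1 + 5·1 + 9·-1.

-25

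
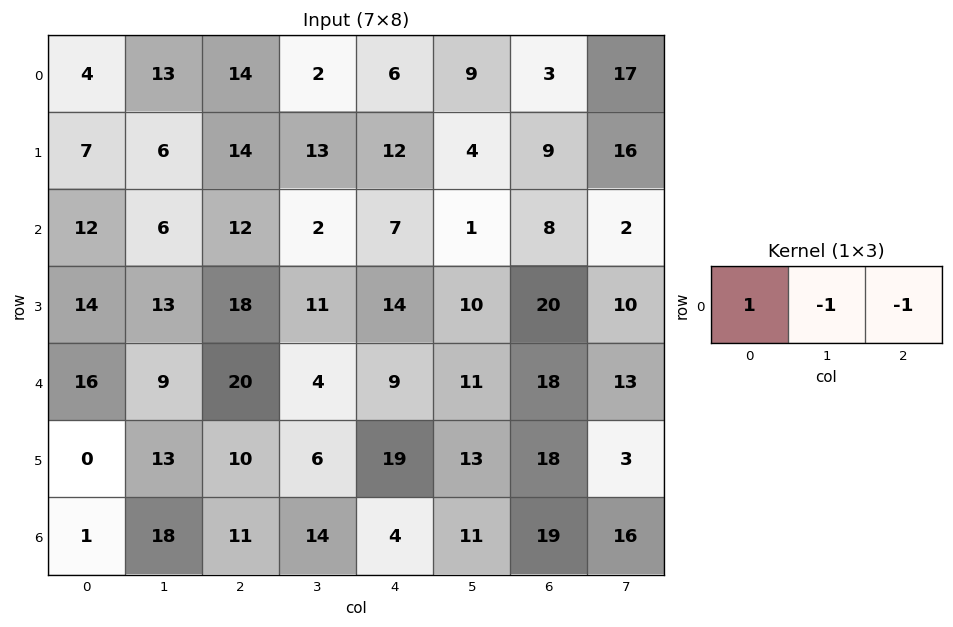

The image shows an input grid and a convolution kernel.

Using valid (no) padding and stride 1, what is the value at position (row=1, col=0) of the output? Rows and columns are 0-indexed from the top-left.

The receptive field on the input at this output position is [7 6 14]. Elementwise product with the kernel and sum: 7·1 + 6·-1 + 14·-1.

-13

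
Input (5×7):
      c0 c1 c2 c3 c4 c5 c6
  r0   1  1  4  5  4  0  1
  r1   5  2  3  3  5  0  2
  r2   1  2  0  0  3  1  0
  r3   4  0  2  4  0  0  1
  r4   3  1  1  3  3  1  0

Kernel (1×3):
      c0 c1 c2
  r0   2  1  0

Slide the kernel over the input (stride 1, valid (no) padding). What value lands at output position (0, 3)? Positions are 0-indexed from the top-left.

The receptive field on the input at this output position is [5 4 0]. Elementwise product with the kernel and sum: 5·2 + 4·1.

14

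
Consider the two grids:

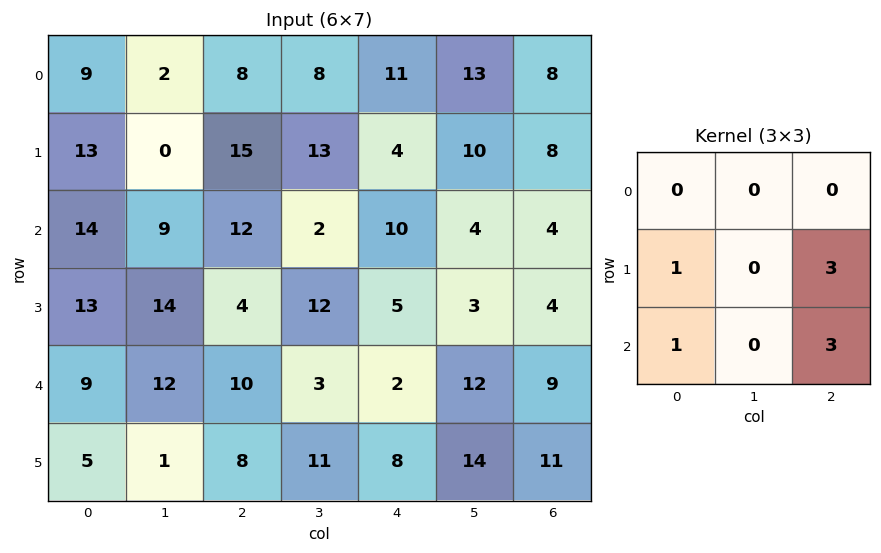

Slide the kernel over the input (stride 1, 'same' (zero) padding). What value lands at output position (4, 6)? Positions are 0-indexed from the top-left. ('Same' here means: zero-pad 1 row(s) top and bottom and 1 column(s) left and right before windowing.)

26

The receptive field on the zero-padded input at this output position is [3 4 0 / 12 9 0 / 14 11 0]. Elementwise product with the kernel and sum: 12·1 + 0·3 + 14·1 + 0·3.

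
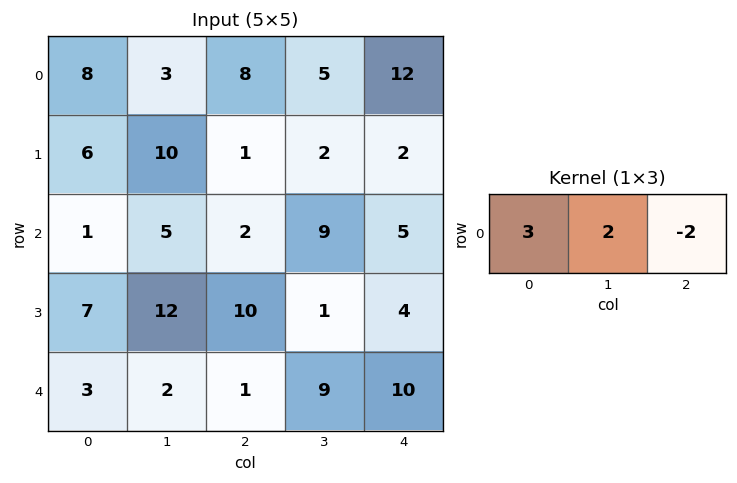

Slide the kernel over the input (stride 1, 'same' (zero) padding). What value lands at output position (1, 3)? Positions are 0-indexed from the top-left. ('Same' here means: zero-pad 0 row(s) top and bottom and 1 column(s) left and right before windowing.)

3

The receptive field on the zero-padded input at this output position is [1 2 2]. Elementwise product with the kernel and sum: 1·3 + 2·2 + 2·-2.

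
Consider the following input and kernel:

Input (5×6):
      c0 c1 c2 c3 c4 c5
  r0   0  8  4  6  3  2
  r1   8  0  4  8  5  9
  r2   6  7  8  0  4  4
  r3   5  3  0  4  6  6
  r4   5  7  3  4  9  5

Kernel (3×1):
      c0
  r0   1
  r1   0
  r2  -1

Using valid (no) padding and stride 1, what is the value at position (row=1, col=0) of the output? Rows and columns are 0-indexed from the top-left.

The receptive field on the input at this output position is [8 / 6 / 5]. Elementwise product with the kernel and sum: 8·1 + 5·-1.

3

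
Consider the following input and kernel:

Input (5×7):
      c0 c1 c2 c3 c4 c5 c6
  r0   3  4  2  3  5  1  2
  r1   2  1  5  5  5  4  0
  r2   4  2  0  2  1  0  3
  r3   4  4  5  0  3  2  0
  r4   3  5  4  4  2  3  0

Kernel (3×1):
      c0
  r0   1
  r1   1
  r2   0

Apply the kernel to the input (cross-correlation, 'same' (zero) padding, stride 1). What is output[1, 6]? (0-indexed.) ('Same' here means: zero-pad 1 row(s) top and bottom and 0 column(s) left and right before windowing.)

2

The receptive field on the zero-padded input at this output position is [2 / 0 / 3]. Elementwise product with the kernel and sum: 2·1 + 0·1.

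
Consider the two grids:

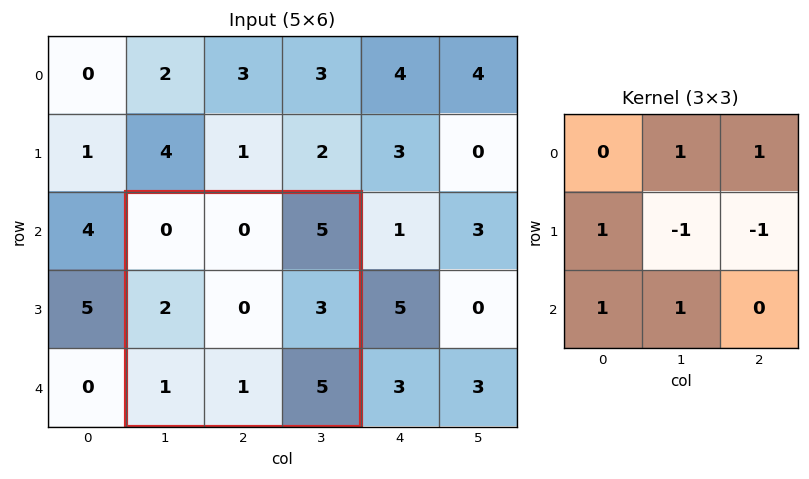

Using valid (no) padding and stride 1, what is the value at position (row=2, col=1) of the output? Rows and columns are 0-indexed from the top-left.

The receptive field on the input at this output position is [0 0 5 / 2 0 3 / 1 1 5]. Elementwise product with the kernel and sum: 0·1 + 5·1 + 2·1 + 0·-1 + 3·-1 + 1·1 + 1·1.

6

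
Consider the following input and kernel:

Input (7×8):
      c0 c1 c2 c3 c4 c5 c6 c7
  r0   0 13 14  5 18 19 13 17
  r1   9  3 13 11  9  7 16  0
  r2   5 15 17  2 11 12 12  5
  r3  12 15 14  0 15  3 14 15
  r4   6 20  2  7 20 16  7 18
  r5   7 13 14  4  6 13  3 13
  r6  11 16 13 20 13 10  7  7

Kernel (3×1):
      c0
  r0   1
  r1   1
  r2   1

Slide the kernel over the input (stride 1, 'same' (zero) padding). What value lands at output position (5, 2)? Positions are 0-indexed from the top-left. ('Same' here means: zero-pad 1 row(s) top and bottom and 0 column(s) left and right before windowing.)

The receptive field on the zero-padded input at this output position is [2 / 14 / 13]. Elementwise product with the kernel and sum: 2·1 + 14·1 + 13·1.

29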